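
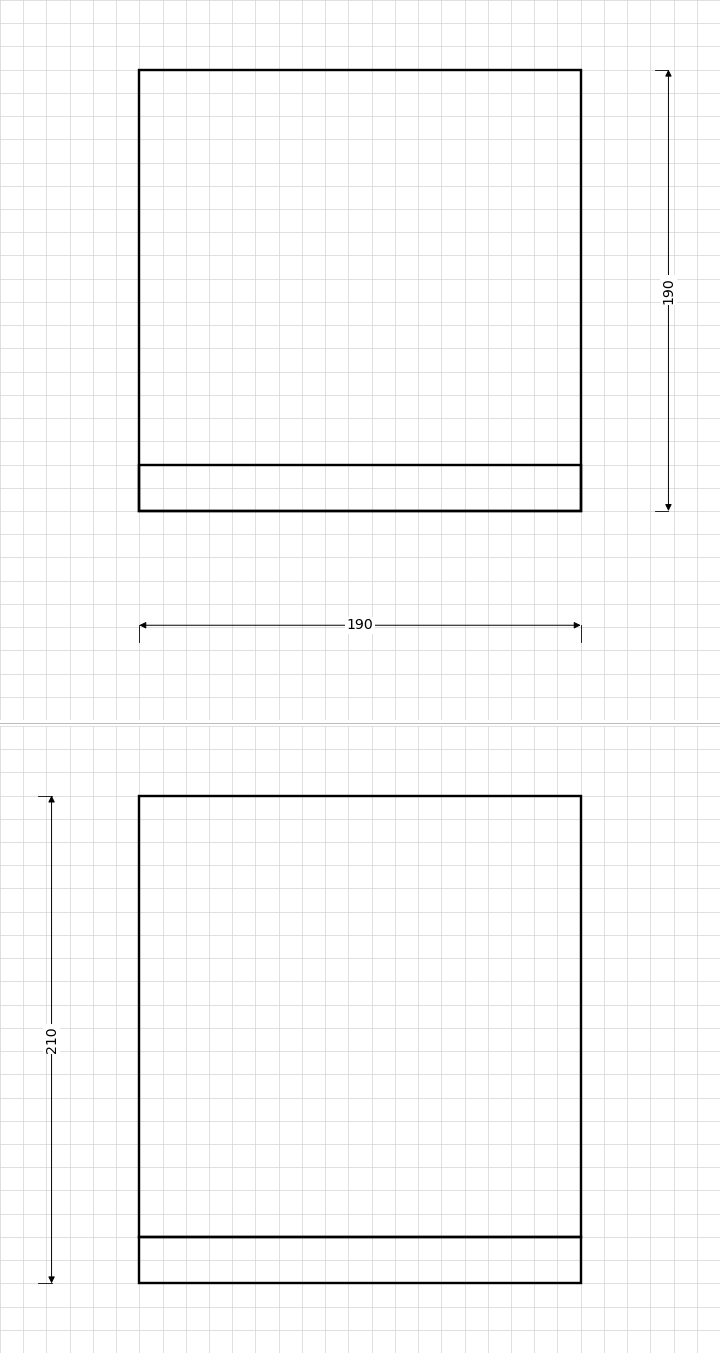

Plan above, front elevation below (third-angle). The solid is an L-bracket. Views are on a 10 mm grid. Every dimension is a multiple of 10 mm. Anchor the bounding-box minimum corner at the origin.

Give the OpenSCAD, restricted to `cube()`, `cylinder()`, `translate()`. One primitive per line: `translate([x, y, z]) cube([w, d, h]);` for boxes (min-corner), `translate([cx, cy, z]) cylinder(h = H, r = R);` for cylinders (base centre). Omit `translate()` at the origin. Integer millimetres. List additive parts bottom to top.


cube([190, 190, 20]);
translate([0, 0, 20]) cube([190, 20, 190]);


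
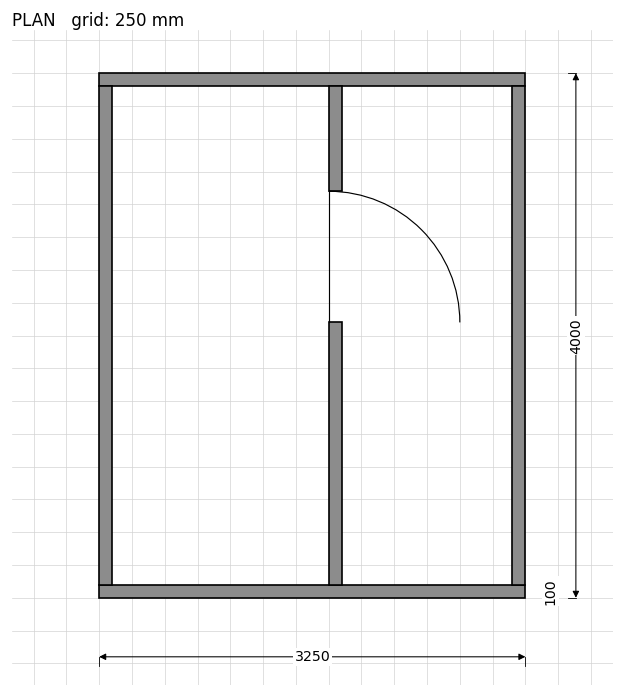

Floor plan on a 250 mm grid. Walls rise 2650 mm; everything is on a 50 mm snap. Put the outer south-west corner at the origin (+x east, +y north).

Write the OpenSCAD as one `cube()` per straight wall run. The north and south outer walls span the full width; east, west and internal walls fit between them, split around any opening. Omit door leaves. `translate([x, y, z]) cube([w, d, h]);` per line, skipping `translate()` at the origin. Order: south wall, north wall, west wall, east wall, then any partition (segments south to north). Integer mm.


cube([3250, 100, 2650]);
translate([0, 3900, 0]) cube([3250, 100, 2650]);
translate([0, 100, 0]) cube([100, 3800, 2650]);
translate([3150, 100, 0]) cube([100, 3800, 2650]);
translate([1750, 100, 0]) cube([100, 2000, 2650]);
translate([1750, 3100, 0]) cube([100, 800, 2650]);


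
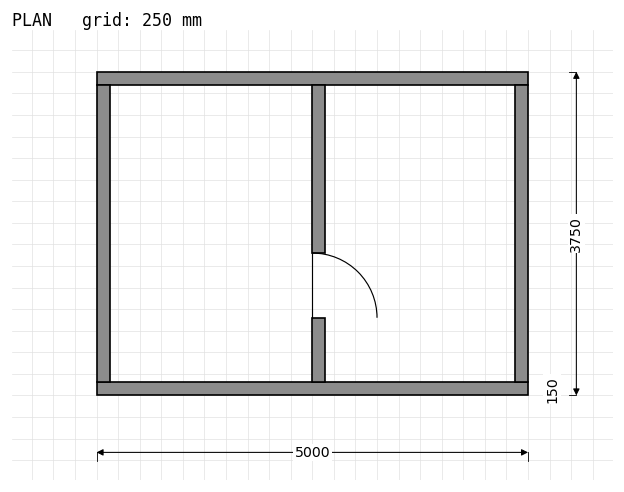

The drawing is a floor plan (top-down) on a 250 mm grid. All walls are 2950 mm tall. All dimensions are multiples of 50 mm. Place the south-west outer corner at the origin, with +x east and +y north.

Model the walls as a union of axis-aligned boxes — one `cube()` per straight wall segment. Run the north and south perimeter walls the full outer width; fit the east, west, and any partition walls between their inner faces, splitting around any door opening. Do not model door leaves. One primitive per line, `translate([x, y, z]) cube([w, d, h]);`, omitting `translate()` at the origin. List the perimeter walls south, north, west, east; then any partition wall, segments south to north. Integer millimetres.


cube([5000, 150, 2950]);
translate([0, 3600, 0]) cube([5000, 150, 2950]);
translate([0, 150, 0]) cube([150, 3450, 2950]);
translate([4850, 150, 0]) cube([150, 3450, 2950]);
translate([2500, 150, 0]) cube([150, 750, 2950]);
translate([2500, 1650, 0]) cube([150, 1950, 2950]);


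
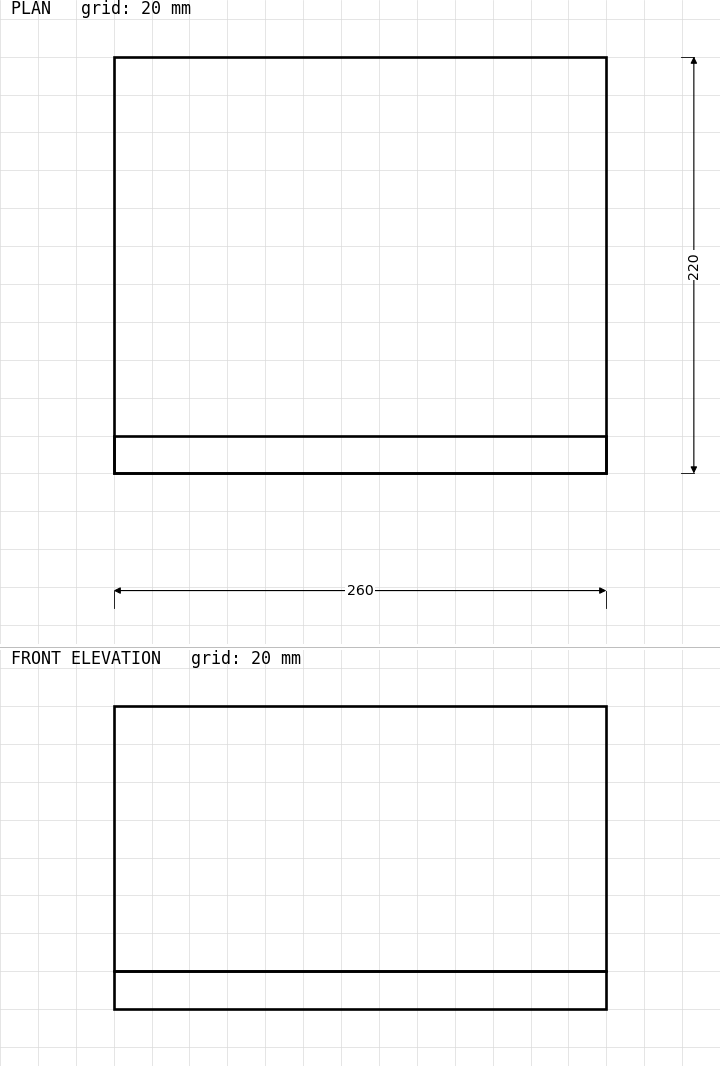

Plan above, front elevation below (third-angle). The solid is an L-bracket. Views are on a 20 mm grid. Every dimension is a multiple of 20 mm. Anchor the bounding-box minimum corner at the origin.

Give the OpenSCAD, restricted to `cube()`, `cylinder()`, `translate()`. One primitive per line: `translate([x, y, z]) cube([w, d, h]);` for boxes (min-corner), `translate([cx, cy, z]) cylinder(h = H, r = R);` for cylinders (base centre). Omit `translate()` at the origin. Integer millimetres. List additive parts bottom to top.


cube([260, 220, 20]);
translate([0, 0, 20]) cube([260, 20, 140]);


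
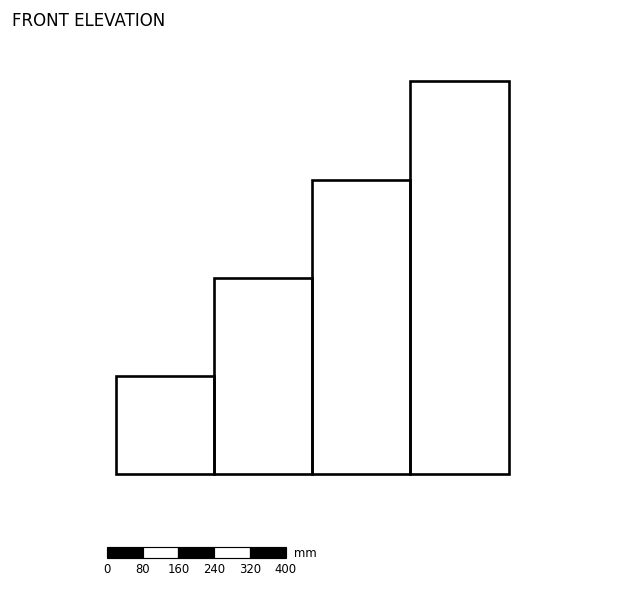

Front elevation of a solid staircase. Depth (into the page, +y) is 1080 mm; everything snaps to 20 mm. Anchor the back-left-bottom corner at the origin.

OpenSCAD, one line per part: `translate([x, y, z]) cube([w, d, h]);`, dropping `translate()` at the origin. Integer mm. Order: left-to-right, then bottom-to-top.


cube([220, 1080, 220]);
translate([220, 0, 0]) cube([220, 1080, 440]);
translate([440, 0, 0]) cube([220, 1080, 660]);
translate([660, 0, 0]) cube([220, 1080, 880]);


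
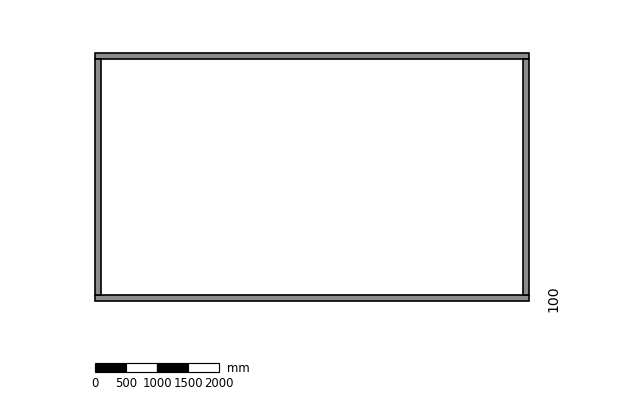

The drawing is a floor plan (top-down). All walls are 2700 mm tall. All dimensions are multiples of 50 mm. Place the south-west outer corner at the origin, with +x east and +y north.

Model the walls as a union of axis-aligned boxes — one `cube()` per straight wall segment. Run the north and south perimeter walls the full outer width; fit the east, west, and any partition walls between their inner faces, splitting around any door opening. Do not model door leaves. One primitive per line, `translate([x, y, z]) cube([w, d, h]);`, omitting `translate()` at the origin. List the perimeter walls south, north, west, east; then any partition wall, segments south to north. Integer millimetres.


cube([7000, 100, 2700]);
translate([0, 3900, 0]) cube([7000, 100, 2700]);
translate([0, 100, 0]) cube([100, 3800, 2700]);
translate([6900, 100, 0]) cube([100, 3800, 2700]);


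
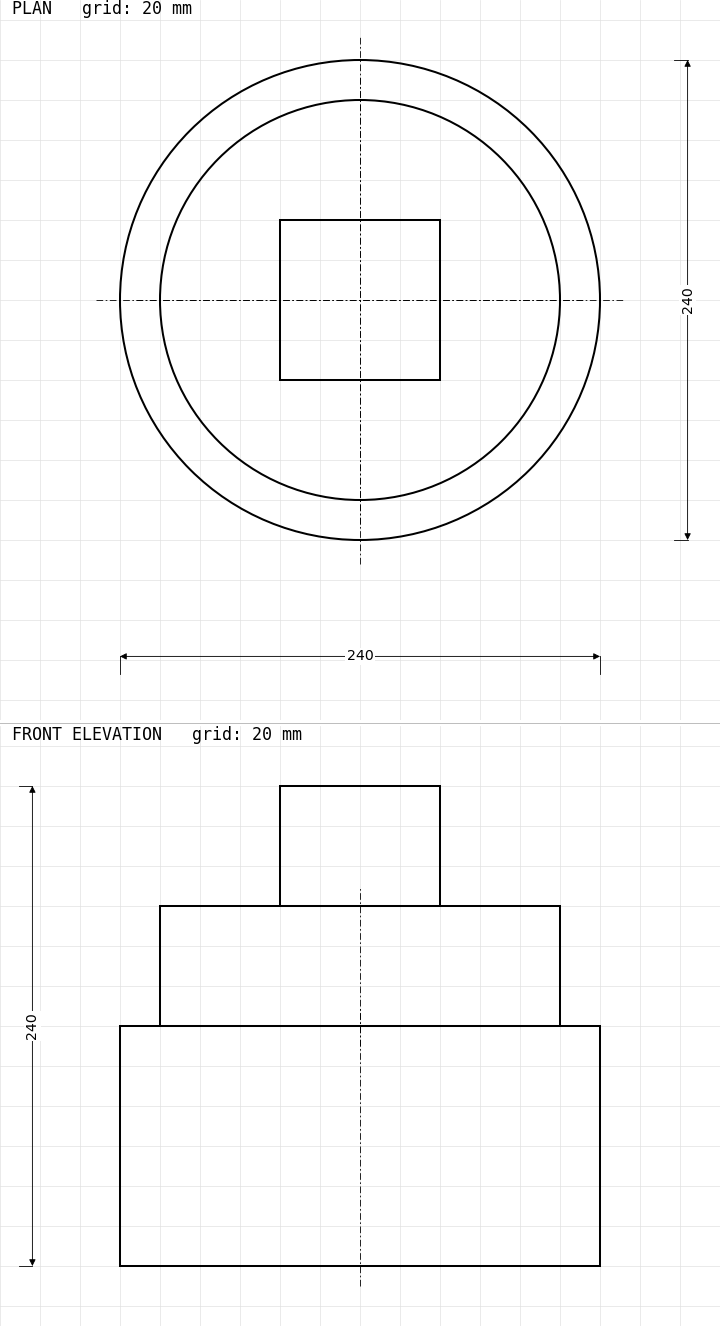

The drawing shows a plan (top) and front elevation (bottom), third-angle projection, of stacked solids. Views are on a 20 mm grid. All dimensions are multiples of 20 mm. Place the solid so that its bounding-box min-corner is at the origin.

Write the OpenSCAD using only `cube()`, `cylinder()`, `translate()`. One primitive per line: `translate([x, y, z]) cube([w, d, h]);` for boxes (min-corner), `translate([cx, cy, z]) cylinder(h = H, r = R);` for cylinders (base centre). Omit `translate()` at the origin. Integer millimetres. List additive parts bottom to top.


translate([120, 120, 0]) cylinder(h = 120, r = 120);
translate([120, 120, 120]) cylinder(h = 60, r = 100);
translate([80, 80, 180]) cube([80, 80, 60]);


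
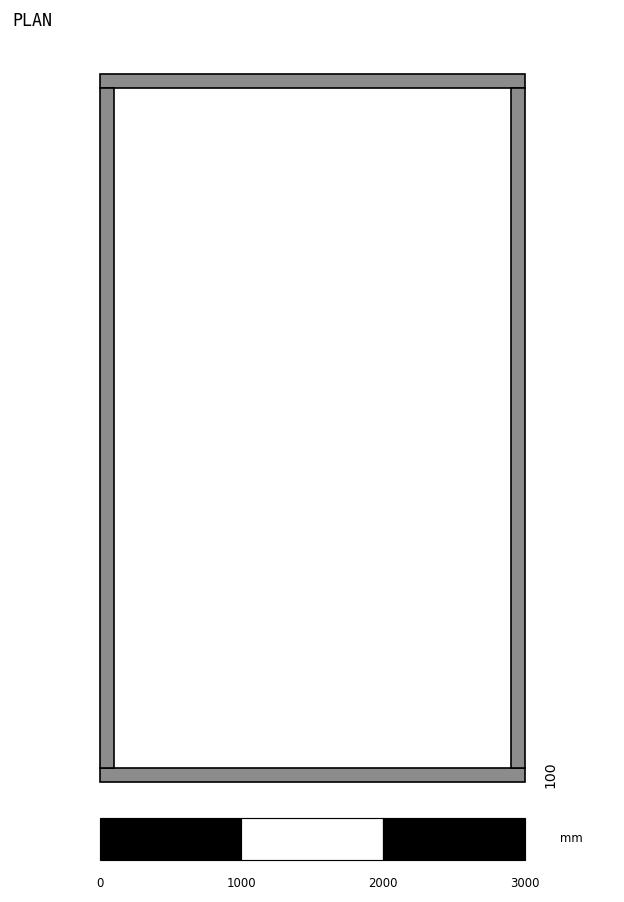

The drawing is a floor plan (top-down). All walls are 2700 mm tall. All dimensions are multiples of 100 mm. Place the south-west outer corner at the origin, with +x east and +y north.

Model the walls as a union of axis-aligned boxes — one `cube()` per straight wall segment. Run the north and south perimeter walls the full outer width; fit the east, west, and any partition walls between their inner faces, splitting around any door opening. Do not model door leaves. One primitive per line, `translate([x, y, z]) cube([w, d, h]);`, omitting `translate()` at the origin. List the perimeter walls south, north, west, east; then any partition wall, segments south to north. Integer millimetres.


cube([3000, 100, 2700]);
translate([0, 4900, 0]) cube([3000, 100, 2700]);
translate([0, 100, 0]) cube([100, 4800, 2700]);
translate([2900, 100, 0]) cube([100, 4800, 2700]);


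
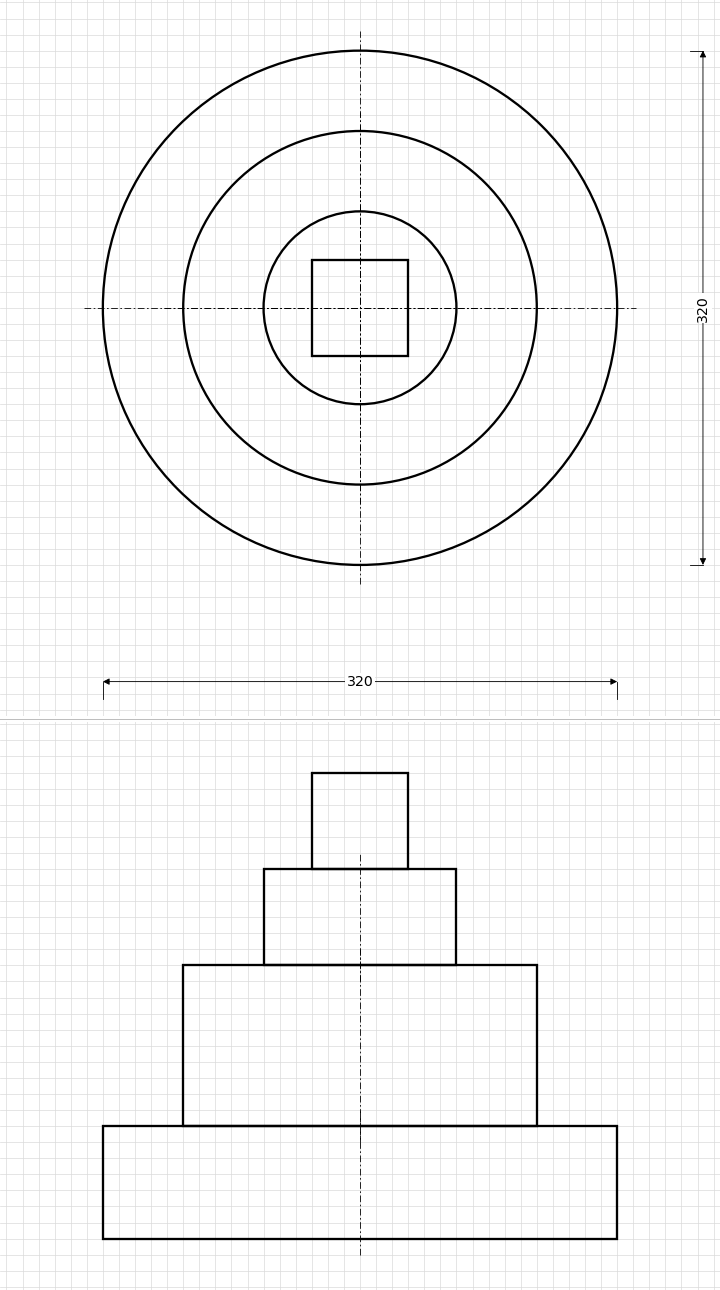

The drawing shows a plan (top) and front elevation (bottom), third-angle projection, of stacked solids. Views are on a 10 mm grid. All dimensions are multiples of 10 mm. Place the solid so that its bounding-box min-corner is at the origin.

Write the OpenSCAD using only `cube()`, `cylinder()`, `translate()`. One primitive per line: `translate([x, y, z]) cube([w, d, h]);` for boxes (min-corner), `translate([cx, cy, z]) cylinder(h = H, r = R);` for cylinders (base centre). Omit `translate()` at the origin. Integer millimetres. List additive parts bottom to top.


translate([160, 160, 0]) cylinder(h = 70, r = 160);
translate([160, 160, 70]) cylinder(h = 100, r = 110);
translate([160, 160, 170]) cylinder(h = 60, r = 60);
translate([130, 130, 230]) cube([60, 60, 60]);


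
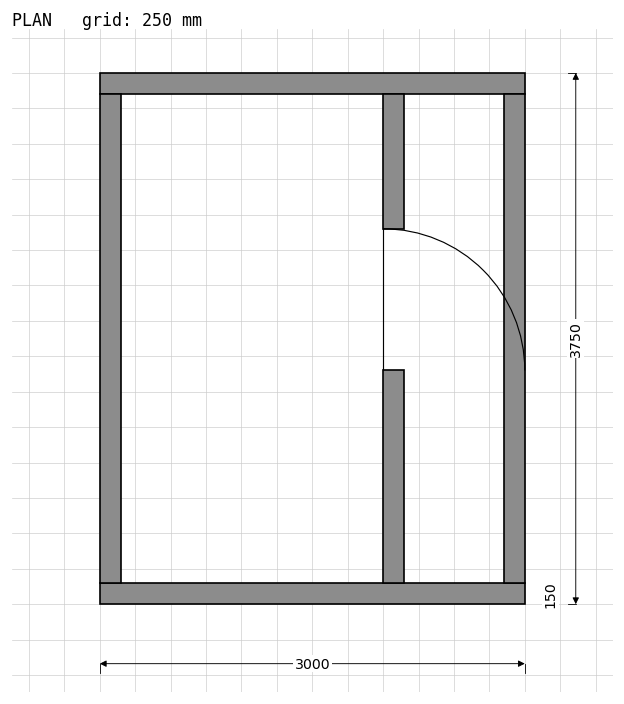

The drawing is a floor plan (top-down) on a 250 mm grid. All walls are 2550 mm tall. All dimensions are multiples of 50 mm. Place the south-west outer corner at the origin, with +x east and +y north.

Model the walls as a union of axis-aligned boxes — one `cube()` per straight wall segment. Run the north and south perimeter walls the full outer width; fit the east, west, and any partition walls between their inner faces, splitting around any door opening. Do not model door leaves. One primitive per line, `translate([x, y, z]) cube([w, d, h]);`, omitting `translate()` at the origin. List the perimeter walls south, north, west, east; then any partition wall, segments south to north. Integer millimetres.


cube([3000, 150, 2550]);
translate([0, 3600, 0]) cube([3000, 150, 2550]);
translate([0, 150, 0]) cube([150, 3450, 2550]);
translate([2850, 150, 0]) cube([150, 3450, 2550]);
translate([2000, 150, 0]) cube([150, 1500, 2550]);
translate([2000, 2650, 0]) cube([150, 950, 2550]);


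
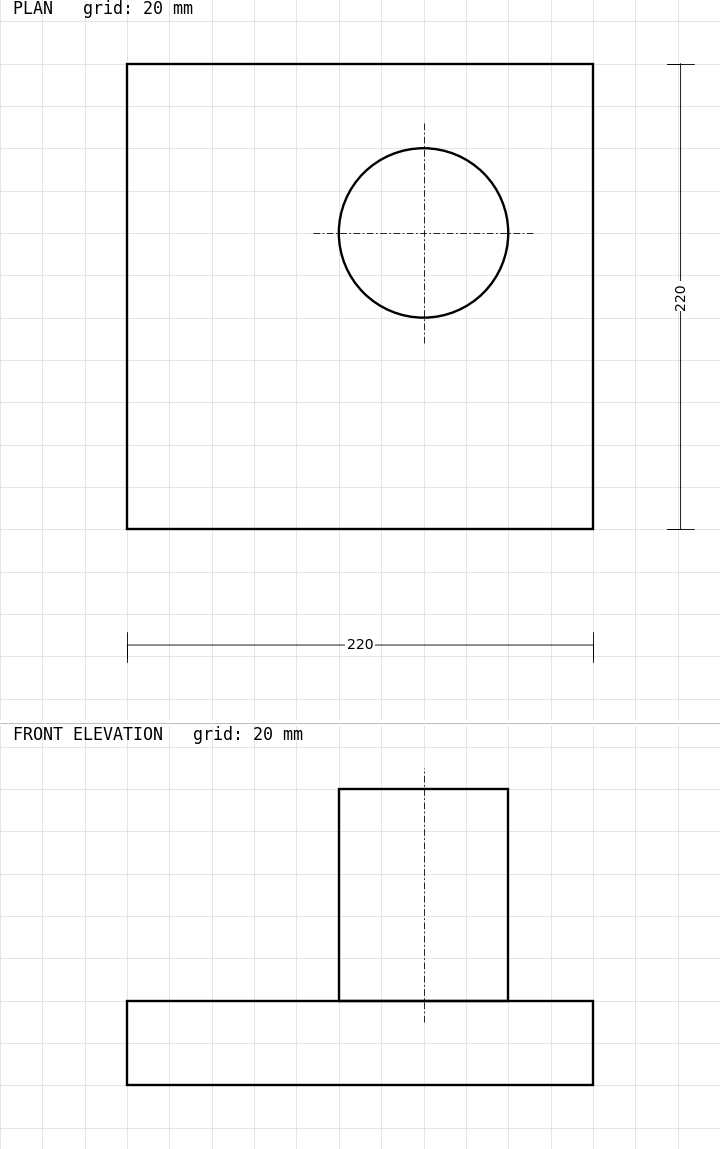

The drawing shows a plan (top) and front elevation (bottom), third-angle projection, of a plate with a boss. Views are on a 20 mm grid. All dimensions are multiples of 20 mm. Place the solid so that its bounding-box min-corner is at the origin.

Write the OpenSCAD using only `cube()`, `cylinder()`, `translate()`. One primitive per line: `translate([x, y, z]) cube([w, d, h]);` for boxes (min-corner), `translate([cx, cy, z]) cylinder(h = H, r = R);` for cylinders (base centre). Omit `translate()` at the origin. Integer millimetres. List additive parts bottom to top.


cube([220, 220, 40]);
translate([140, 140, 40]) cylinder(h = 100, r = 40);


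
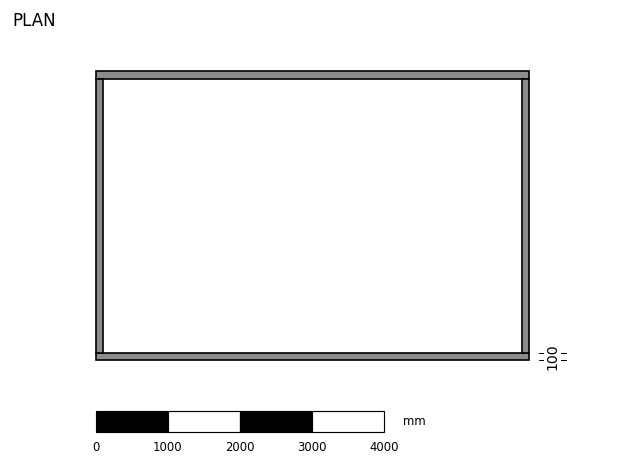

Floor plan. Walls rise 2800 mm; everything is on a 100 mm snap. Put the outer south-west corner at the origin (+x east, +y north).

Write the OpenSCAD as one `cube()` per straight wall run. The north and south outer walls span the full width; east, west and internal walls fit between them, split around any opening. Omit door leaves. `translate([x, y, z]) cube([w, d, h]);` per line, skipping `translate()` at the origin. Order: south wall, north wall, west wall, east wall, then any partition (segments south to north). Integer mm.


cube([6000, 100, 2800]);
translate([0, 3900, 0]) cube([6000, 100, 2800]);
translate([0, 100, 0]) cube([100, 3800, 2800]);
translate([5900, 100, 0]) cube([100, 3800, 2800]);


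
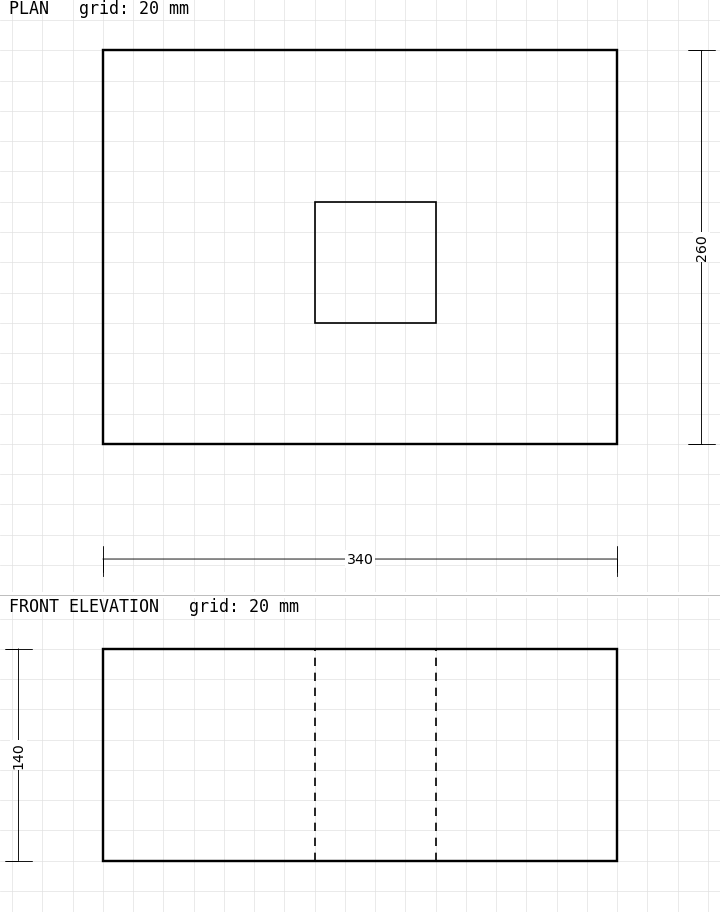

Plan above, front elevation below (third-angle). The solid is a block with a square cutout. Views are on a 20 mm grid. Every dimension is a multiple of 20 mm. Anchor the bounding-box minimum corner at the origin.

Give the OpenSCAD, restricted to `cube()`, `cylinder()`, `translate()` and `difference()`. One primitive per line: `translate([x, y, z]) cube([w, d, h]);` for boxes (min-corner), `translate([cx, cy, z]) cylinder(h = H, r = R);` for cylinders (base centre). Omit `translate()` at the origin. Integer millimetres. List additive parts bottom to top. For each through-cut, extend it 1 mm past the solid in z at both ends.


difference() {
  cube([340, 260, 140]);
  translate([140, 80, -1]) cube([80, 80, 142]);
}


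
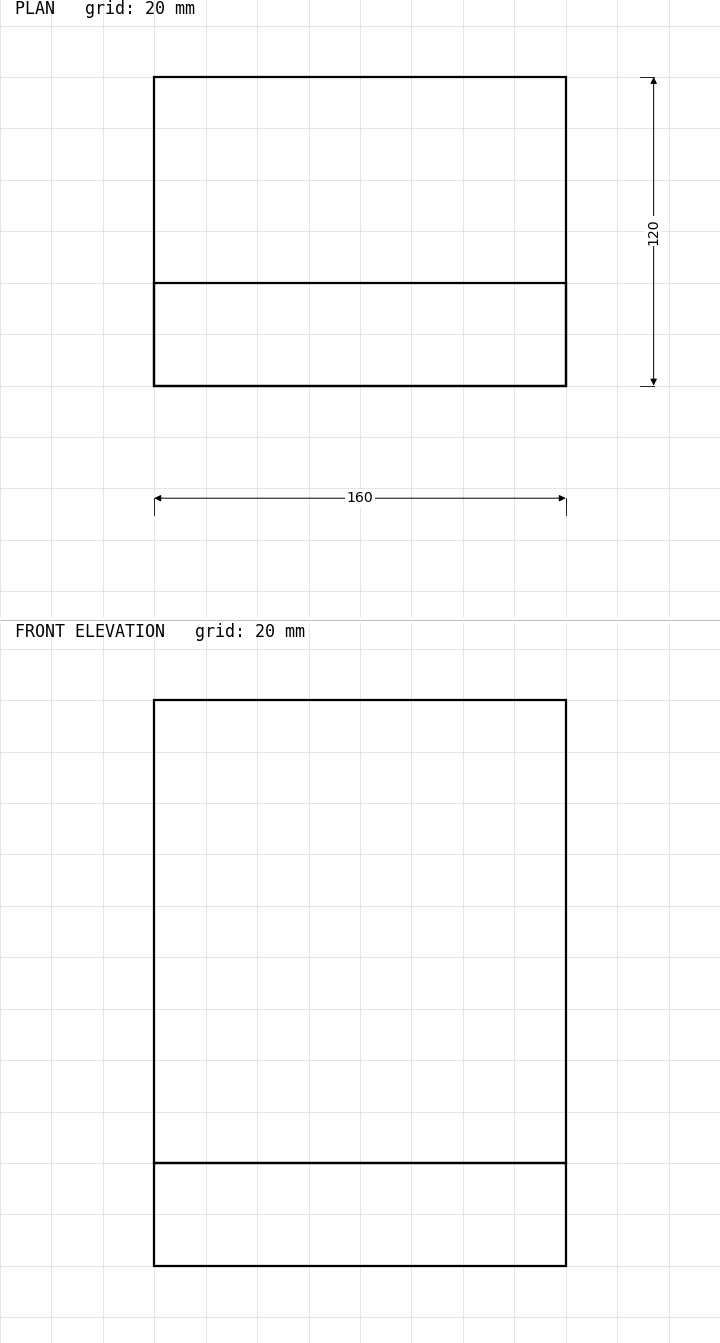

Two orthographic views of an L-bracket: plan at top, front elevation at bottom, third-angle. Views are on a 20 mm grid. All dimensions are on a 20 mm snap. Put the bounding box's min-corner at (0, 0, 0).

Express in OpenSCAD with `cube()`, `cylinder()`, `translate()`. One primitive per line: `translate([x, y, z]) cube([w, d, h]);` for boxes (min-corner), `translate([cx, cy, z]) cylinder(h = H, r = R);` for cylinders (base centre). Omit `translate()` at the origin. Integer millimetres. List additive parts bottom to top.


cube([160, 120, 40]);
translate([0, 0, 40]) cube([160, 40, 180]);


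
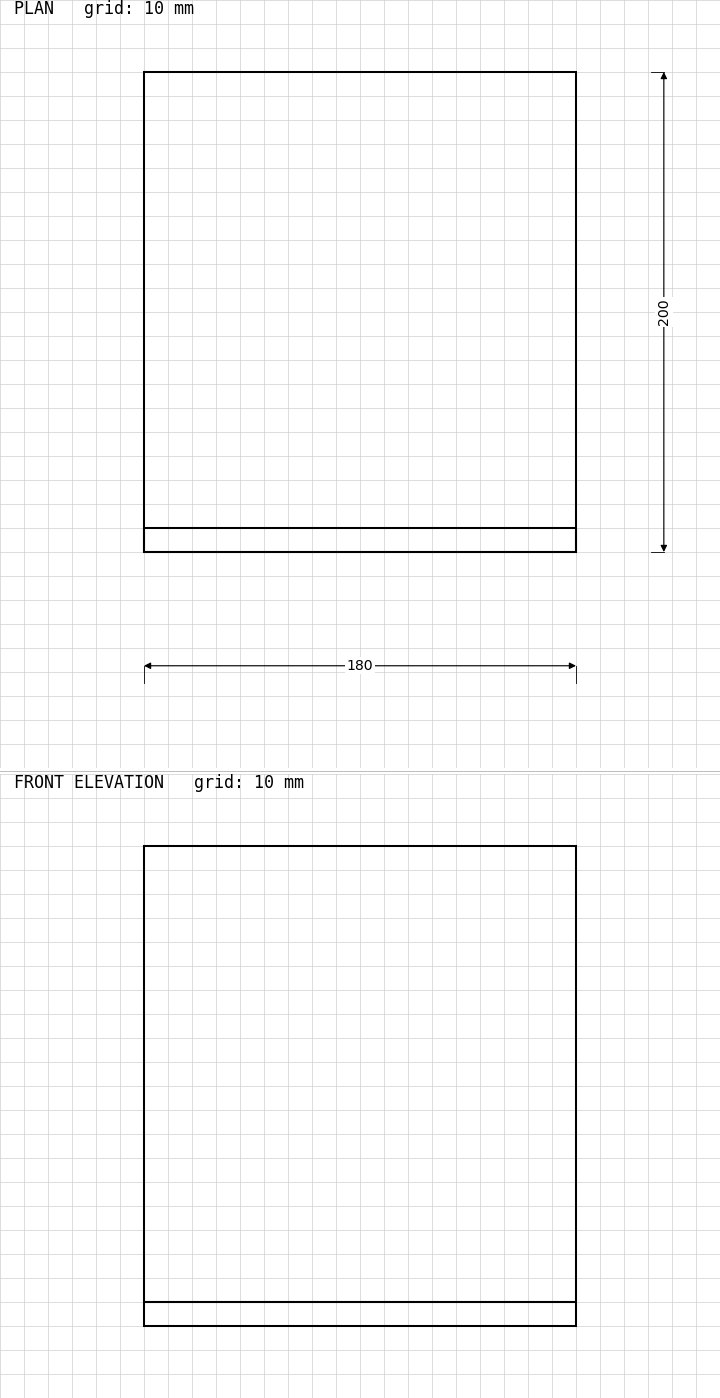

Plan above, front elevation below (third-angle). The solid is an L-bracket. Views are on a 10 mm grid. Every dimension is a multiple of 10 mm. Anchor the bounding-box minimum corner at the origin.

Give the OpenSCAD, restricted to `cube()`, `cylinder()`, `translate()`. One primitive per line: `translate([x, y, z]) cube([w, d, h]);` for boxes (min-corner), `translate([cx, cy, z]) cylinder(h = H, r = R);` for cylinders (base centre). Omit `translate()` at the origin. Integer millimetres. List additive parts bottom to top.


cube([180, 200, 10]);
translate([0, 0, 10]) cube([180, 10, 190]);


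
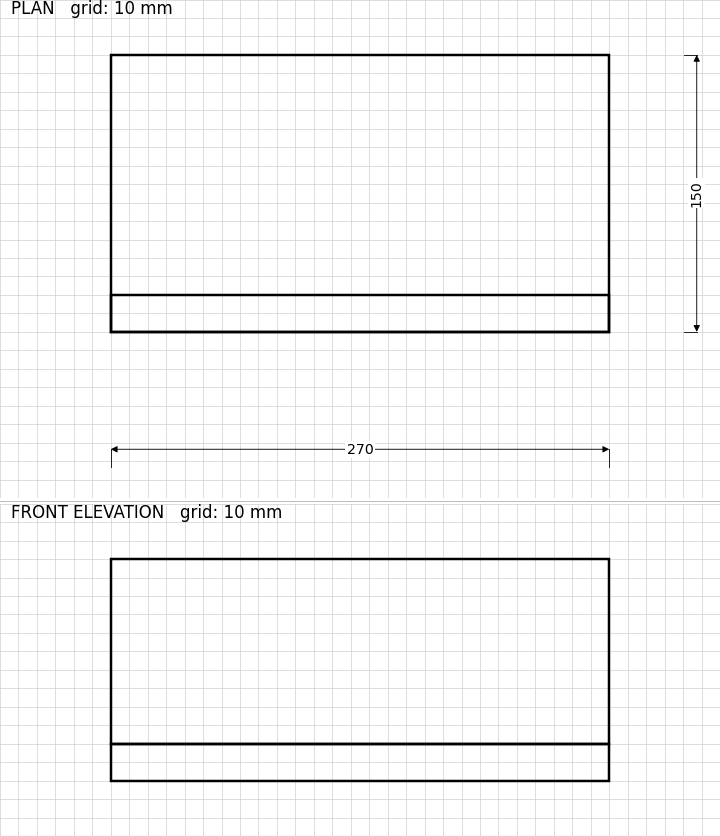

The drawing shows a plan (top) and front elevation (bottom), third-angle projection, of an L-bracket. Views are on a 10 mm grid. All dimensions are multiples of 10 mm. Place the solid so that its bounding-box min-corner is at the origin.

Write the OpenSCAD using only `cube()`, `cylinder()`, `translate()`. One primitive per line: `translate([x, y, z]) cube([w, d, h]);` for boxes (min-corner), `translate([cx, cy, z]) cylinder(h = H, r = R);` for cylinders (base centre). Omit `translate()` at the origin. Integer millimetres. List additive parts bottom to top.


cube([270, 150, 20]);
translate([0, 0, 20]) cube([270, 20, 100]);


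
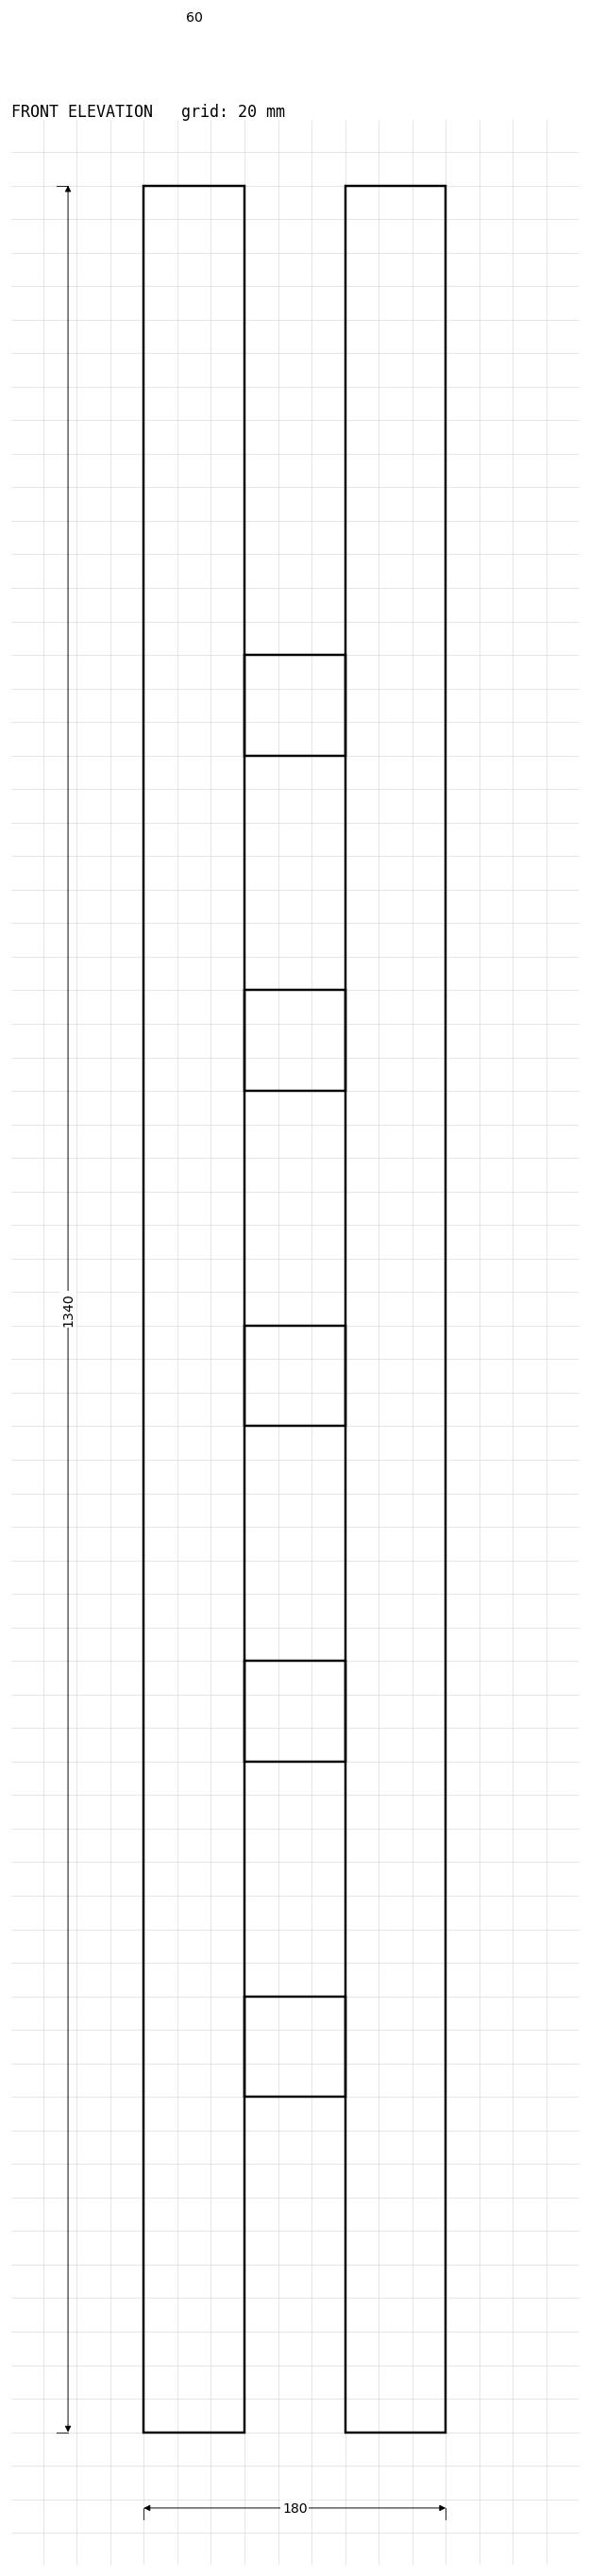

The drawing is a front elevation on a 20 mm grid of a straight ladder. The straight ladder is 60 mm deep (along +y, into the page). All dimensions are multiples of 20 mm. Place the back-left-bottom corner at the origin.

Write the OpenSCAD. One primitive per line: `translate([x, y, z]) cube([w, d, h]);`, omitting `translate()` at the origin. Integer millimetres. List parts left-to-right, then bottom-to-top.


cube([60, 60, 1340]);
translate([60, 0, 200]) cube([60, 60, 60]);
translate([60, 0, 400]) cube([60, 60, 60]);
translate([60, 0, 600]) cube([60, 60, 60]);
translate([60, 0, 800]) cube([60, 60, 60]);
translate([60, 0, 1000]) cube([60, 60, 60]);
translate([120, 0, 0]) cube([60, 60, 1340]);


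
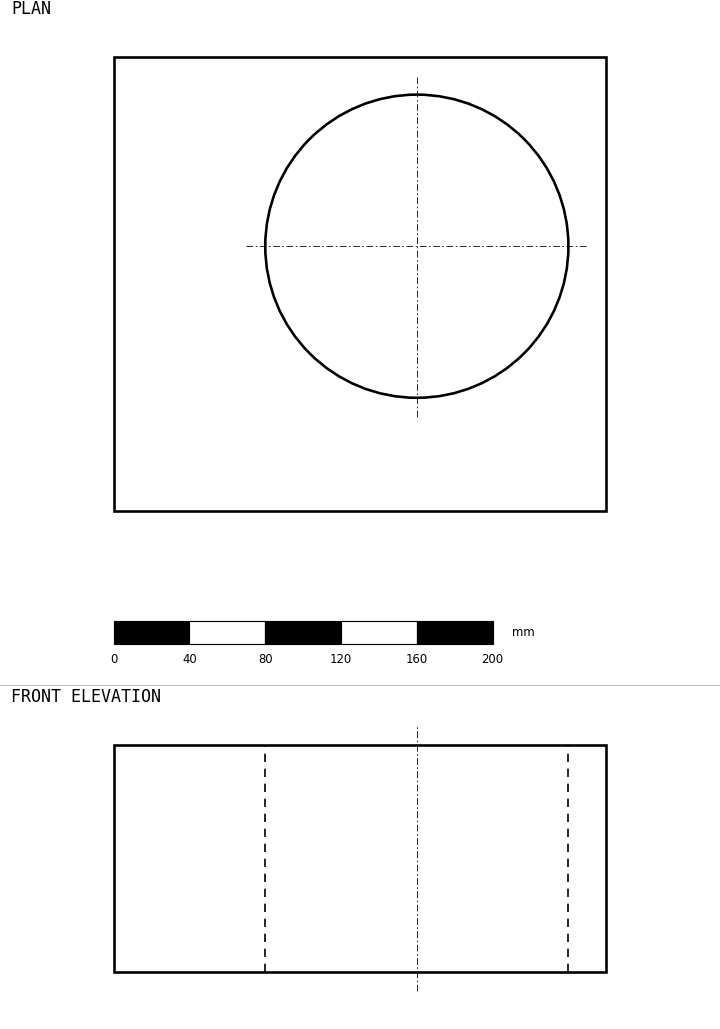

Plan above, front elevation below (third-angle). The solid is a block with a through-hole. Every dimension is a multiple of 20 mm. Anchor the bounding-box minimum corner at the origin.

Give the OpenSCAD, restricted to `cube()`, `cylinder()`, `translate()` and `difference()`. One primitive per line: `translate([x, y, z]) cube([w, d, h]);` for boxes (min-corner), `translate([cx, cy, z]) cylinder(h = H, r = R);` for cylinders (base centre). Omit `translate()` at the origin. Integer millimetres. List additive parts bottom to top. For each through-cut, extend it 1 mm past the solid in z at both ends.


difference() {
  cube([260, 240, 120]);
  translate([160, 140, -1]) cylinder(h = 122, r = 80);
}


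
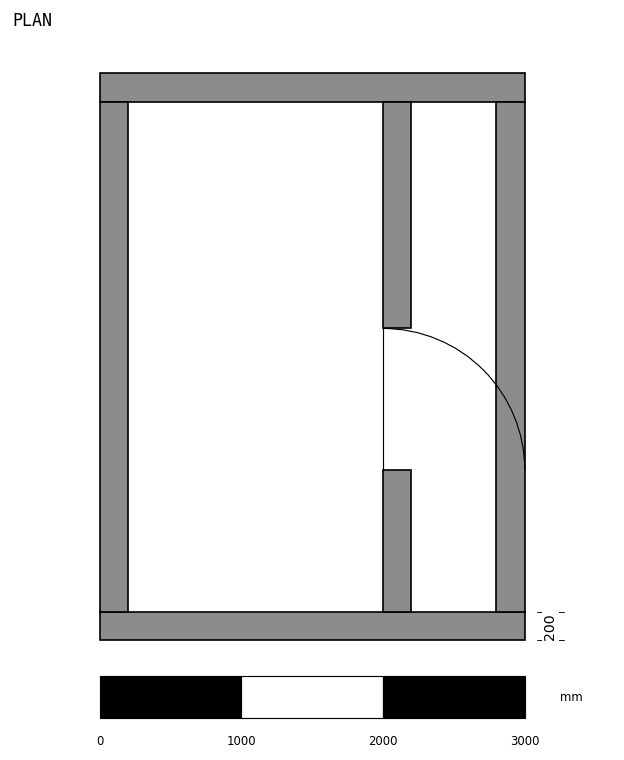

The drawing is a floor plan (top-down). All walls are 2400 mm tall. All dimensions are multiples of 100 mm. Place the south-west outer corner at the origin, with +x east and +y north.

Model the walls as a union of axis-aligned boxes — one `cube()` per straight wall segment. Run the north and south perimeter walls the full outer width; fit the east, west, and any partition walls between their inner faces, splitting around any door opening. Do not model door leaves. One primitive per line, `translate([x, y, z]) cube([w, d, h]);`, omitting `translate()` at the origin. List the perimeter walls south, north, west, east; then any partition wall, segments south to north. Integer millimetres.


cube([3000, 200, 2400]);
translate([0, 3800, 0]) cube([3000, 200, 2400]);
translate([0, 200, 0]) cube([200, 3600, 2400]);
translate([2800, 200, 0]) cube([200, 3600, 2400]);
translate([2000, 200, 0]) cube([200, 1000, 2400]);
translate([2000, 2200, 0]) cube([200, 1600, 2400]);


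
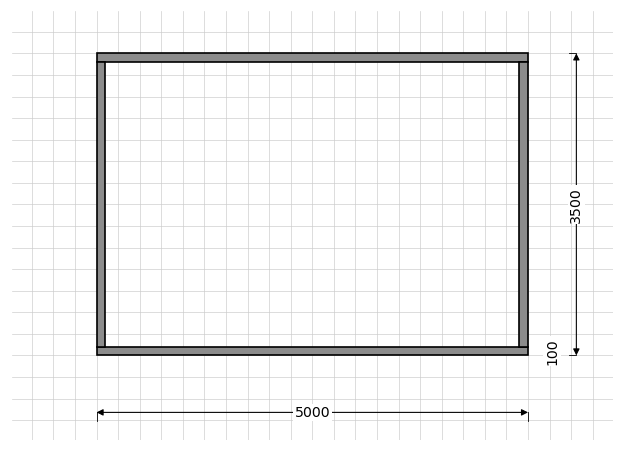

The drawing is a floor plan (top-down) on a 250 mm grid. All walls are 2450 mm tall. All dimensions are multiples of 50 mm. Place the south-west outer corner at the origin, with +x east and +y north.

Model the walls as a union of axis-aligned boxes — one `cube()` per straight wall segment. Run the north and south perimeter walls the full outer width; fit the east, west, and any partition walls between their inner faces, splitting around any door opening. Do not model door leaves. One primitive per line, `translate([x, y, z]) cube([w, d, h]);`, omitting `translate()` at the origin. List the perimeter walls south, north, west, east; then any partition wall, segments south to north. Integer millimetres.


cube([5000, 100, 2450]);
translate([0, 3400, 0]) cube([5000, 100, 2450]);
translate([0, 100, 0]) cube([100, 3300, 2450]);
translate([4900, 100, 0]) cube([100, 3300, 2450]);


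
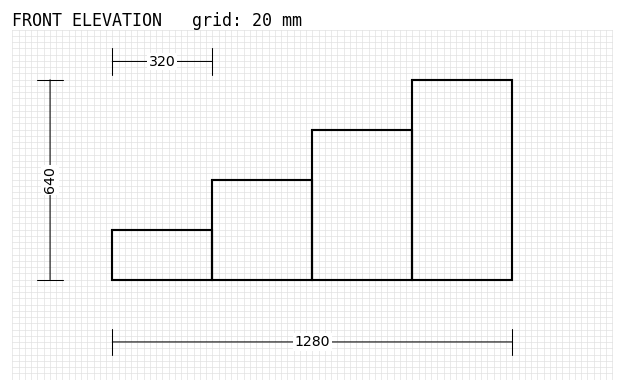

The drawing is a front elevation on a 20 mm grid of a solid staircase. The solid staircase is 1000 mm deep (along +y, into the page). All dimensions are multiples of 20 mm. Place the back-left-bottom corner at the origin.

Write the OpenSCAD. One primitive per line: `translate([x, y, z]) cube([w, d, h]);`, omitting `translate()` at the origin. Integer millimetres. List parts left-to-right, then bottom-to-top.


cube([320, 1000, 160]);
translate([320, 0, 0]) cube([320, 1000, 320]);
translate([640, 0, 0]) cube([320, 1000, 480]);
translate([960, 0, 0]) cube([320, 1000, 640]);


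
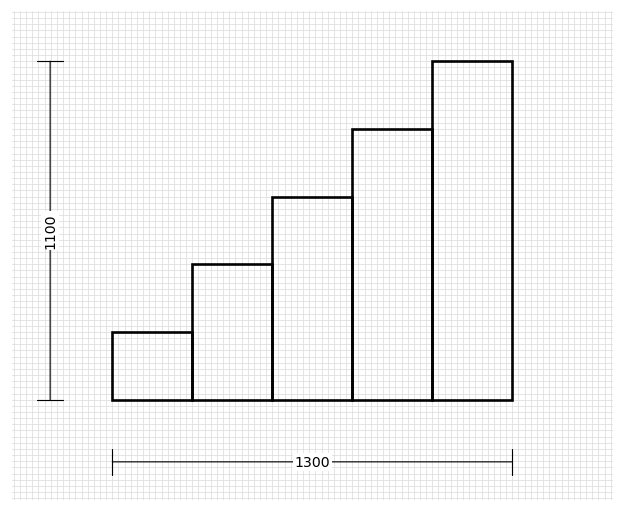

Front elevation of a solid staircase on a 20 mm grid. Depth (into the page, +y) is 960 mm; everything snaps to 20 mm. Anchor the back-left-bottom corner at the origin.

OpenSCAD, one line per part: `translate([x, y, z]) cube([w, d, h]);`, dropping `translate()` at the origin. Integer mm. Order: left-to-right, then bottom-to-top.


cube([260, 960, 220]);
translate([260, 0, 0]) cube([260, 960, 440]);
translate([520, 0, 0]) cube([260, 960, 660]);
translate([780, 0, 0]) cube([260, 960, 880]);
translate([1040, 0, 0]) cube([260, 960, 1100]);


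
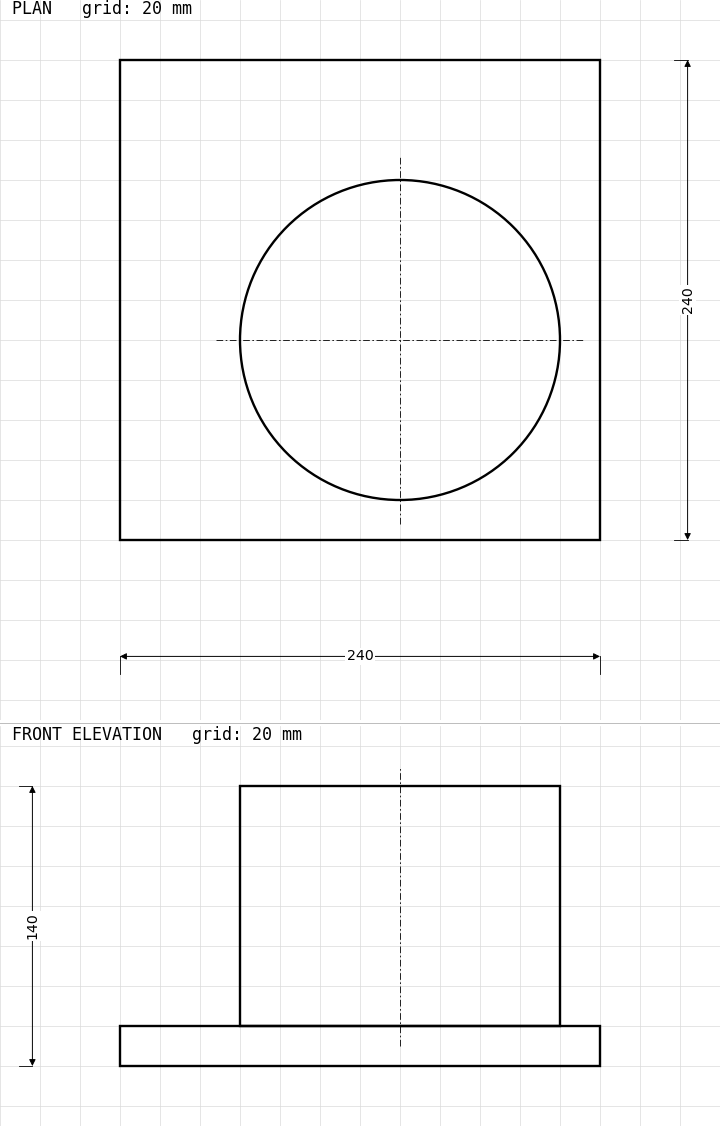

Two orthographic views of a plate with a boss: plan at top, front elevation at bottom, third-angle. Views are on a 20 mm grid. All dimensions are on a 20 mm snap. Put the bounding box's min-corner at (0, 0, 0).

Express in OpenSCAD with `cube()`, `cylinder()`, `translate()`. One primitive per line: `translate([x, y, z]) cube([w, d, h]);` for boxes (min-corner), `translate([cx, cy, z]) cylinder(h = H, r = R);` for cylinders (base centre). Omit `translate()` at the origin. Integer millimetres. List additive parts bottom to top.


cube([240, 240, 20]);
translate([140, 100, 20]) cylinder(h = 120, r = 80);


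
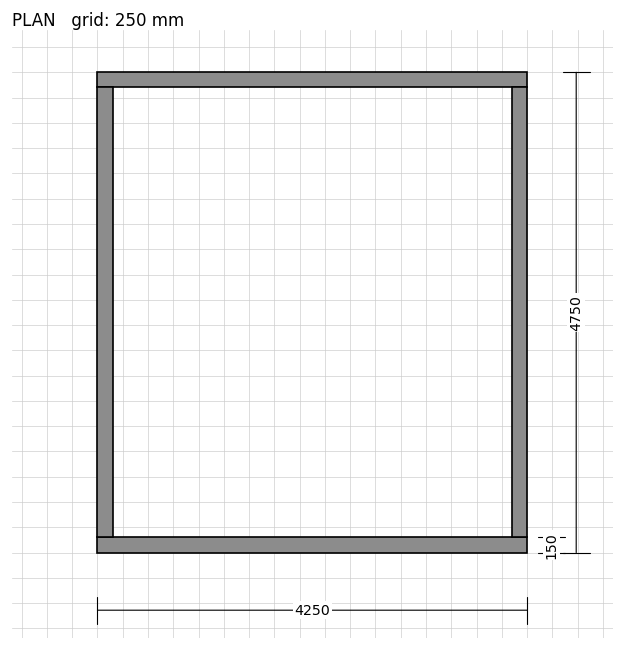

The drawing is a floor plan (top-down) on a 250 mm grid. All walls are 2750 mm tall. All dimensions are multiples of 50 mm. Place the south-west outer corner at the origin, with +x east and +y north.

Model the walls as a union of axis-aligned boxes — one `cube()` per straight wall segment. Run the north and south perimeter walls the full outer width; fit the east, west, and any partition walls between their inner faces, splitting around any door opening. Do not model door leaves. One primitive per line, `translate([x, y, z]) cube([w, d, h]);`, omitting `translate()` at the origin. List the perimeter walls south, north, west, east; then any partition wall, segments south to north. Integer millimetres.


cube([4250, 150, 2750]);
translate([0, 4600, 0]) cube([4250, 150, 2750]);
translate([0, 150, 0]) cube([150, 4450, 2750]);
translate([4100, 150, 0]) cube([150, 4450, 2750]);


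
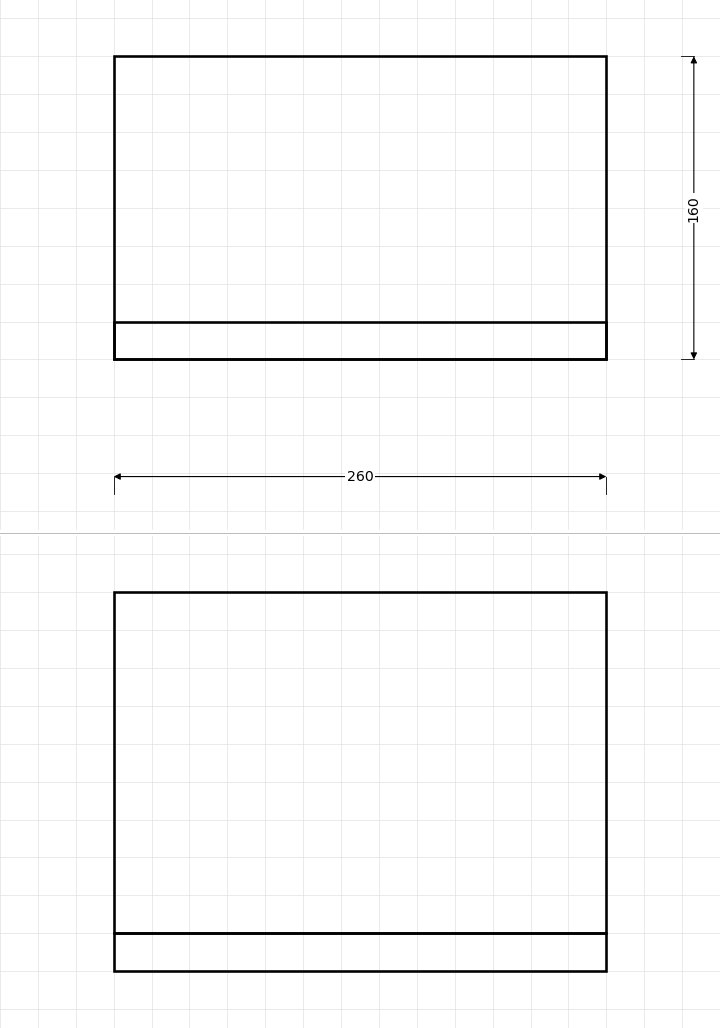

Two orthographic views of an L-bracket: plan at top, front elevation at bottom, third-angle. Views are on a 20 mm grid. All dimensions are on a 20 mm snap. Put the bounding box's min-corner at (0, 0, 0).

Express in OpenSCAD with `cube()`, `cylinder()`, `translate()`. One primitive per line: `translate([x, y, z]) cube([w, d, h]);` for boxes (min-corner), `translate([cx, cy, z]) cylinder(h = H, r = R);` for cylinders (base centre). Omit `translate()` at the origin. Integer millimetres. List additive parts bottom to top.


cube([260, 160, 20]);
translate([0, 0, 20]) cube([260, 20, 180]);


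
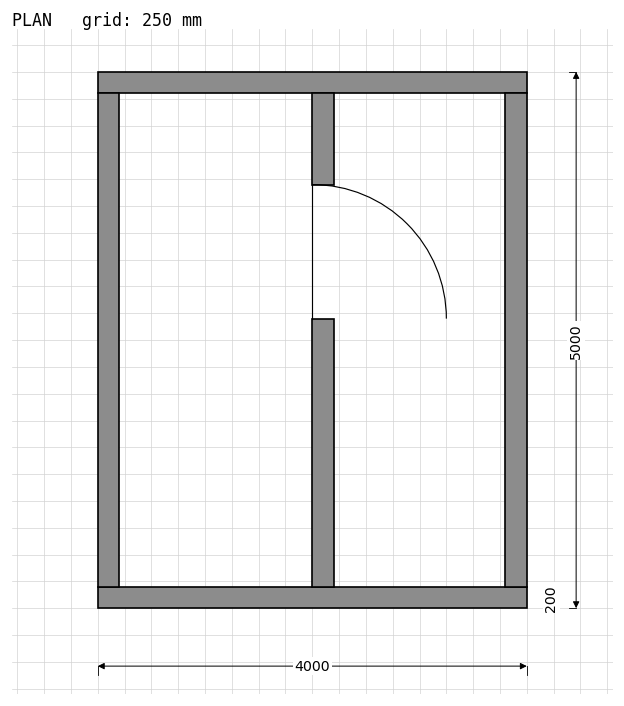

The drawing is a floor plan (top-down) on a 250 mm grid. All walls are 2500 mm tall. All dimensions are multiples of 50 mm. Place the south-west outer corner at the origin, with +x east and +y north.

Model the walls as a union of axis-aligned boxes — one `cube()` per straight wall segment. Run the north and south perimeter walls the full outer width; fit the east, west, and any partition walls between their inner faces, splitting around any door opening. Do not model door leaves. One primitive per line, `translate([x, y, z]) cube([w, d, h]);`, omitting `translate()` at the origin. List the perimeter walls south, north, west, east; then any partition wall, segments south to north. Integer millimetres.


cube([4000, 200, 2500]);
translate([0, 4800, 0]) cube([4000, 200, 2500]);
translate([0, 200, 0]) cube([200, 4600, 2500]);
translate([3800, 200, 0]) cube([200, 4600, 2500]);
translate([2000, 200, 0]) cube([200, 2500, 2500]);
translate([2000, 3950, 0]) cube([200, 850, 2500]);


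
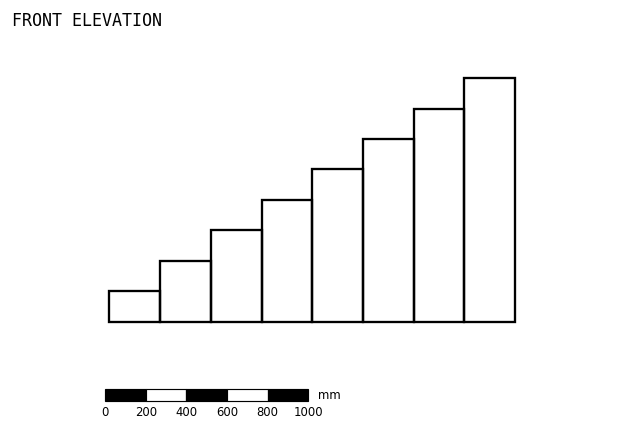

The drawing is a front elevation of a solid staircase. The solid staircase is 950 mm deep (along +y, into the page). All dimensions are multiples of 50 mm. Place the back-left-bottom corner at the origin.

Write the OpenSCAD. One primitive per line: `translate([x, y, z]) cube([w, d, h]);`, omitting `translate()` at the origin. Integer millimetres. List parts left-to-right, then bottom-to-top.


cube([250, 950, 150]);
translate([250, 0, 0]) cube([250, 950, 300]);
translate([500, 0, 0]) cube([250, 950, 450]);
translate([750, 0, 0]) cube([250, 950, 600]);
translate([1000, 0, 0]) cube([250, 950, 750]);
translate([1250, 0, 0]) cube([250, 950, 900]);
translate([1500, 0, 0]) cube([250, 950, 1050]);
translate([1750, 0, 0]) cube([250, 950, 1200]);


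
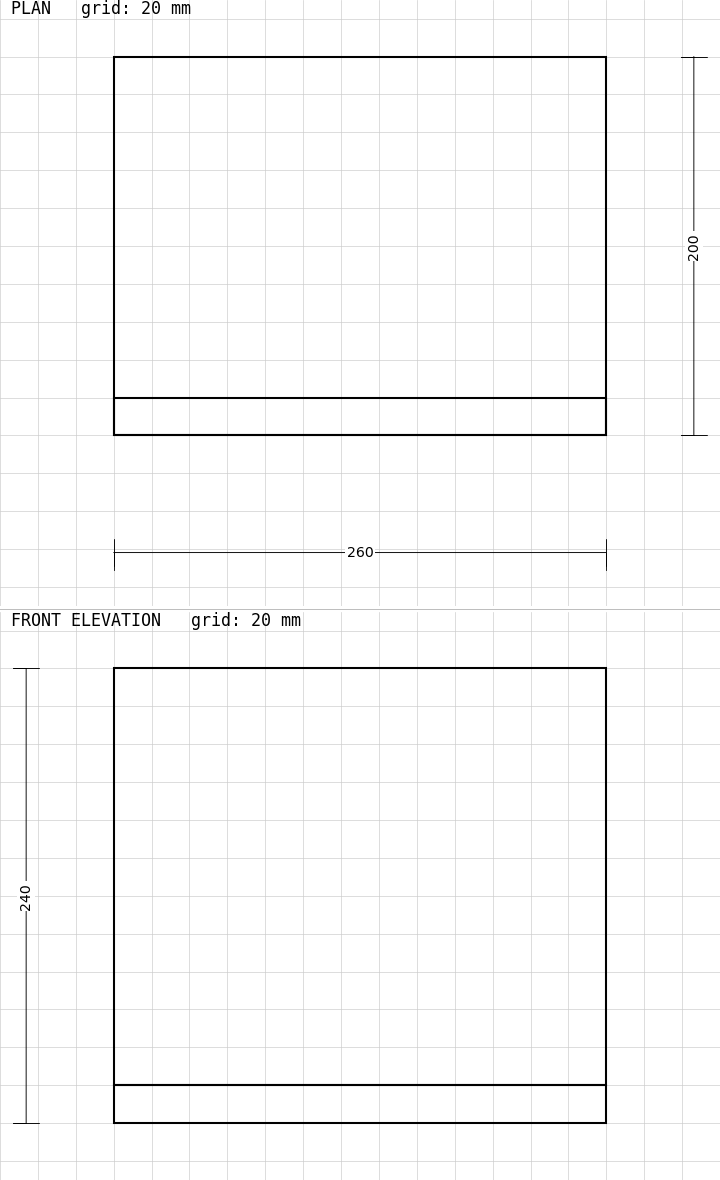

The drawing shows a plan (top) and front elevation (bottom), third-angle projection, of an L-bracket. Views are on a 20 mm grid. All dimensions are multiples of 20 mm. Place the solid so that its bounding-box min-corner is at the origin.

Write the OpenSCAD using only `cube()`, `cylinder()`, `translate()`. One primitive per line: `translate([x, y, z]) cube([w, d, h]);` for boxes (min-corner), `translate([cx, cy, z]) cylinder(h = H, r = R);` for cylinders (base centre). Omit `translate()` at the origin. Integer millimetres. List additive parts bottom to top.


cube([260, 200, 20]);
translate([0, 0, 20]) cube([260, 20, 220]);


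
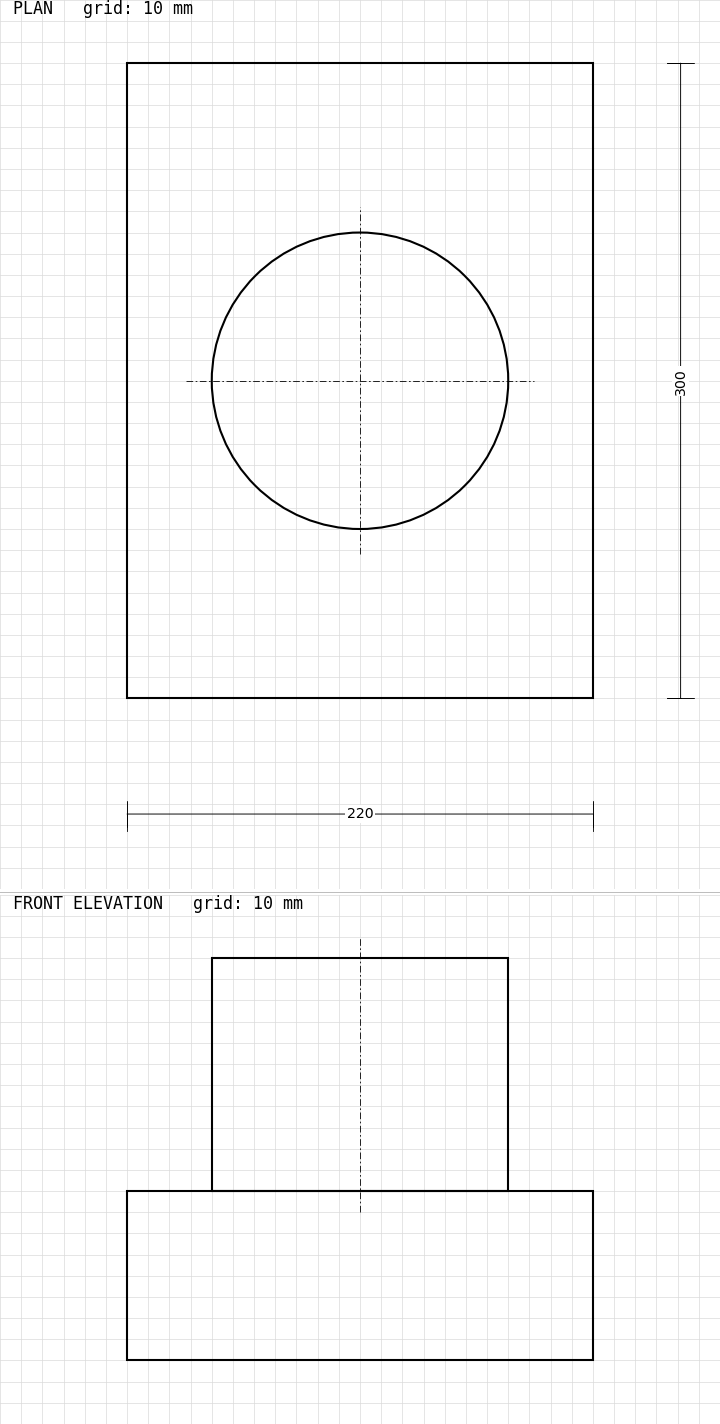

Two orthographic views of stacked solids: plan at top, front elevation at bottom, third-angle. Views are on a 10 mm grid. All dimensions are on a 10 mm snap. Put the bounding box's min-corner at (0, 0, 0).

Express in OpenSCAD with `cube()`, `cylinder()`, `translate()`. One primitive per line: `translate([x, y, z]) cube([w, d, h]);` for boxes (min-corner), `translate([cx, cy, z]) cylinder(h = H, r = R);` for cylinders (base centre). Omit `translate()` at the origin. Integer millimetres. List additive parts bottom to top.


cube([220, 300, 80]);
translate([110, 150, 80]) cylinder(h = 110, r = 70);


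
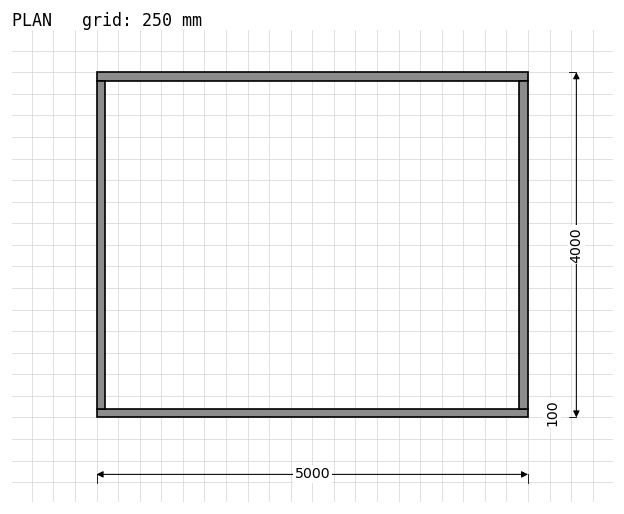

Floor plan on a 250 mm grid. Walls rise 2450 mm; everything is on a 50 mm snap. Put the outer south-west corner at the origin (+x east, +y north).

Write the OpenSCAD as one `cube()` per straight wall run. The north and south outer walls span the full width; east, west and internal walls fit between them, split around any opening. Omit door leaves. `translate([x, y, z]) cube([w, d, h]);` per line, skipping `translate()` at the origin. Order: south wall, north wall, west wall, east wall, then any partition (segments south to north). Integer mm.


cube([5000, 100, 2450]);
translate([0, 3900, 0]) cube([5000, 100, 2450]);
translate([0, 100, 0]) cube([100, 3800, 2450]);
translate([4900, 100, 0]) cube([100, 3800, 2450]);


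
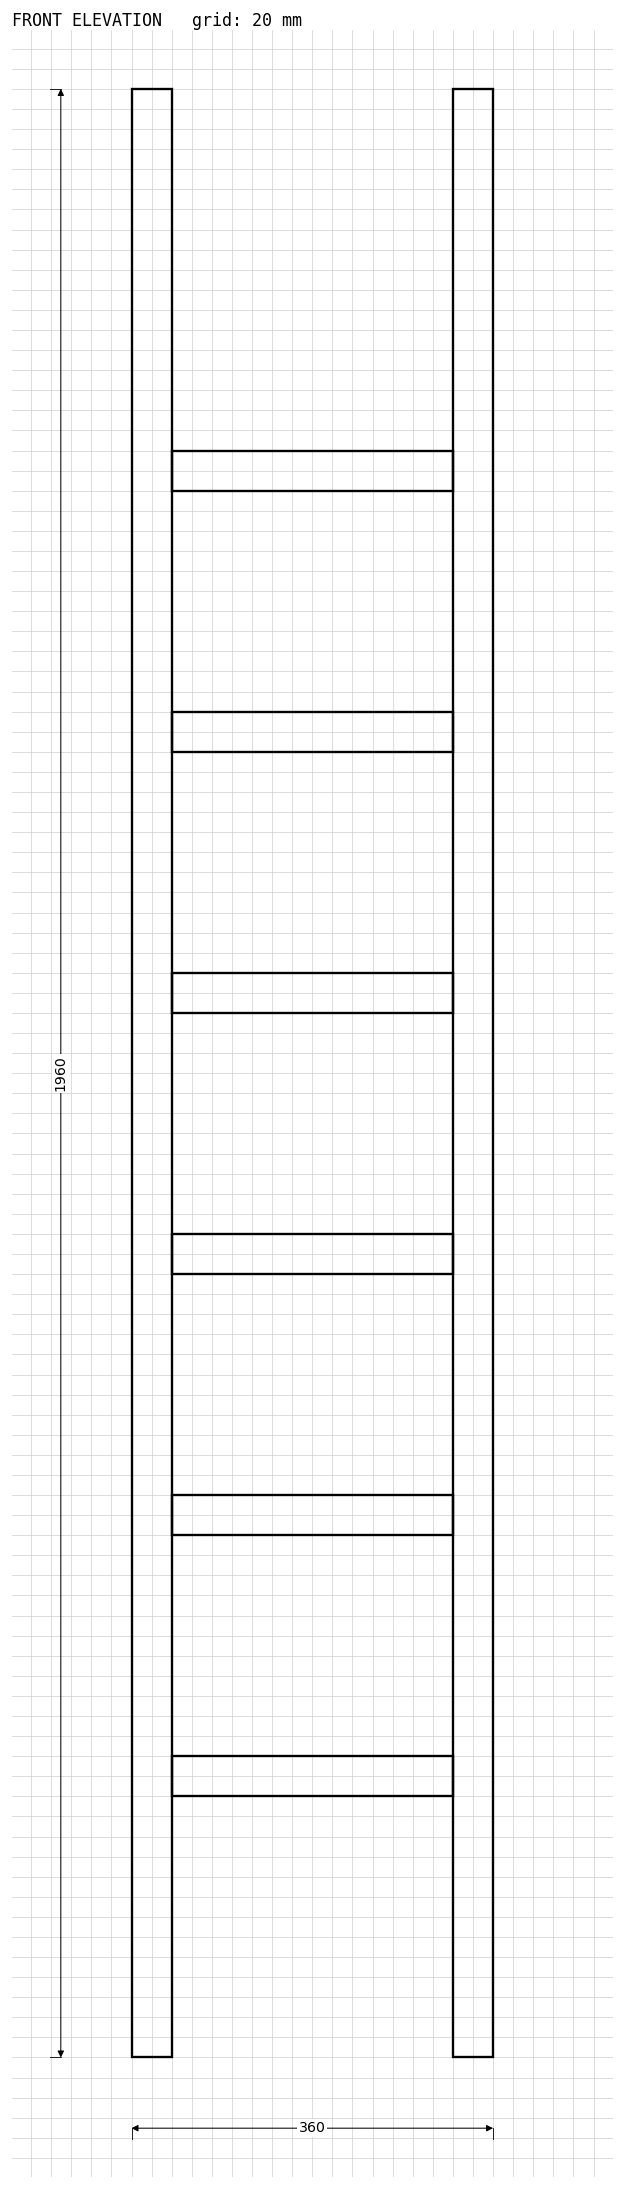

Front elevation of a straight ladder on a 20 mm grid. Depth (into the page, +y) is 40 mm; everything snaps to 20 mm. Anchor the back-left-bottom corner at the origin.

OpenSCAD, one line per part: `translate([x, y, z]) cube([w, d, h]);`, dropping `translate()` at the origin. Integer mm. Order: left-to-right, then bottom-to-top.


cube([40, 40, 1960]);
translate([40, 0, 260]) cube([280, 40, 40]);
translate([40, 0, 520]) cube([280, 40, 40]);
translate([40, 0, 780]) cube([280, 40, 40]);
translate([40, 0, 1040]) cube([280, 40, 40]);
translate([40, 0, 1300]) cube([280, 40, 40]);
translate([40, 0, 1560]) cube([280, 40, 40]);
translate([320, 0, 0]) cube([40, 40, 1960]);


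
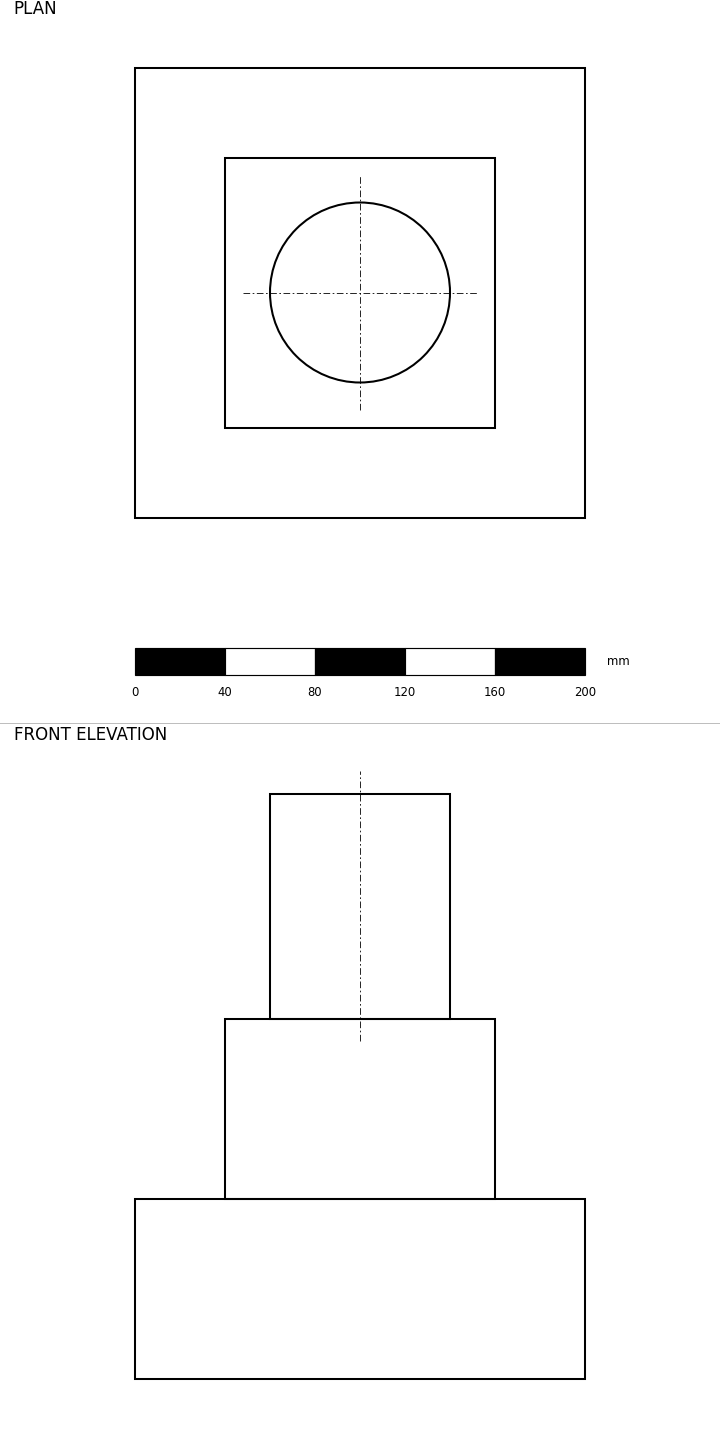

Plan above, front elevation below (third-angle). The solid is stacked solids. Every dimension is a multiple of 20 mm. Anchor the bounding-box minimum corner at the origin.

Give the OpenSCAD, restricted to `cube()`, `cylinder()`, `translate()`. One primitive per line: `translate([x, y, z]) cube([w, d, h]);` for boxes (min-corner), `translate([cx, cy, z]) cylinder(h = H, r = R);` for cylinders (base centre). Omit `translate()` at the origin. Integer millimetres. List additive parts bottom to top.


cube([200, 200, 80]);
translate([40, 40, 80]) cube([120, 120, 80]);
translate([100, 100, 160]) cylinder(h = 100, r = 40);


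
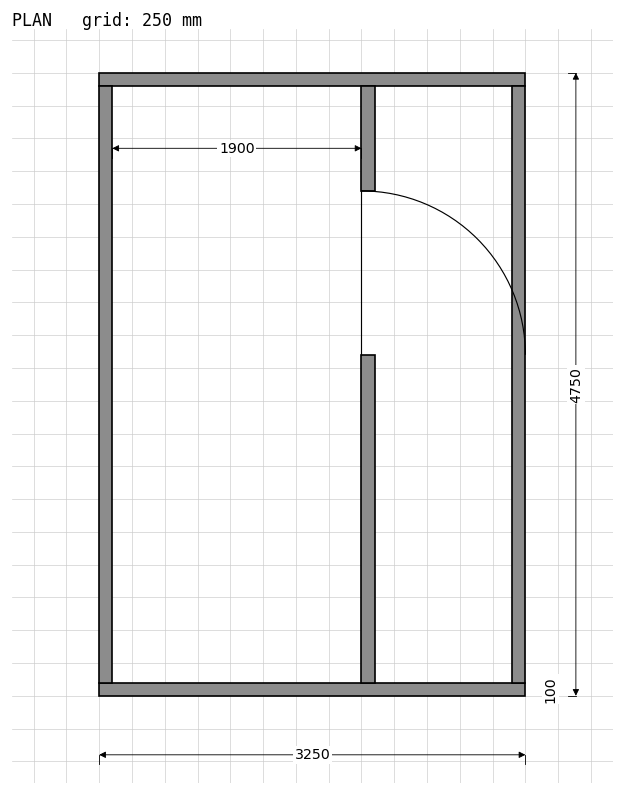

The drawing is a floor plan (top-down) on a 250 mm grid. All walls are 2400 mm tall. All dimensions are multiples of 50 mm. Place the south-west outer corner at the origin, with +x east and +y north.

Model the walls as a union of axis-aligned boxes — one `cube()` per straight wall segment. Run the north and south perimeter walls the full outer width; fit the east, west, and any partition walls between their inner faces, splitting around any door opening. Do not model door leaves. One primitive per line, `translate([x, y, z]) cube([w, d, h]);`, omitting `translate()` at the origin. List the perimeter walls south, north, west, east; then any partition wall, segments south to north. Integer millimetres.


cube([3250, 100, 2400]);
translate([0, 4650, 0]) cube([3250, 100, 2400]);
translate([0, 100, 0]) cube([100, 4550, 2400]);
translate([3150, 100, 0]) cube([100, 4550, 2400]);
translate([2000, 100, 0]) cube([100, 2500, 2400]);
translate([2000, 3850, 0]) cube([100, 800, 2400]);


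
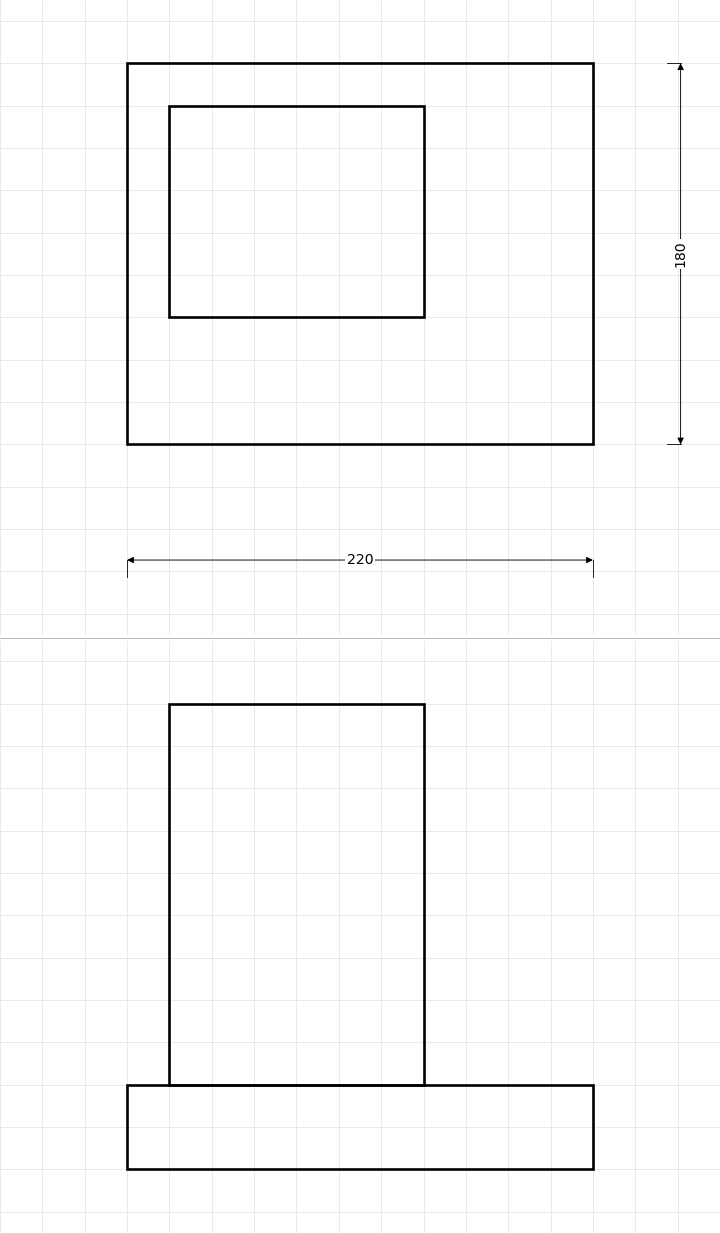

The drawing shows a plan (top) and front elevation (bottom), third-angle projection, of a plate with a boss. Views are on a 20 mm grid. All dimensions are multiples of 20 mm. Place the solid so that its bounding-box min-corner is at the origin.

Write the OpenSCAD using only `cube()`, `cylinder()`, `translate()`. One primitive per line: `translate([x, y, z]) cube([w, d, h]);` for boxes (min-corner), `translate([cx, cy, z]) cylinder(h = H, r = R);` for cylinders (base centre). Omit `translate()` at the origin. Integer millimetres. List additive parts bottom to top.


cube([220, 180, 40]);
translate([20, 60, 40]) cube([120, 100, 180]);
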